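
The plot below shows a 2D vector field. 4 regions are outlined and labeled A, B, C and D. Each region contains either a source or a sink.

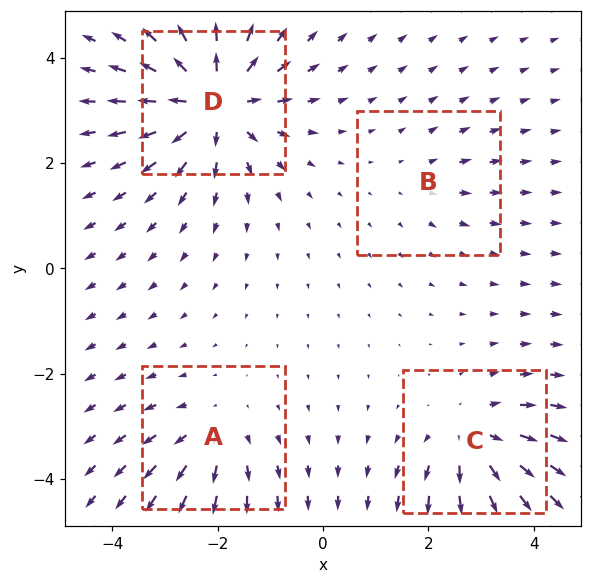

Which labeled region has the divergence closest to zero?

Divergence at each region's feature centre — A: about +4, B: about +2, C: about +5, D: about +8. Region B is closest to zero.

B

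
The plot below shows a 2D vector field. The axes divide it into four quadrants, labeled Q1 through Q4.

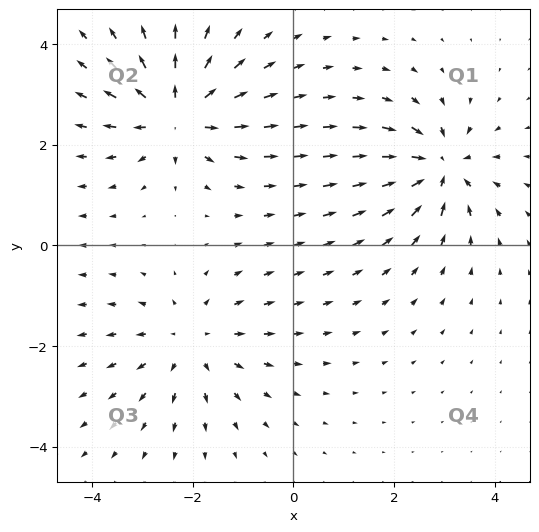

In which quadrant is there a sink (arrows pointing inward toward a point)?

Q1

The sink sits at approximately (2.9, 1.5), which lies in quadrant Q1. The divergence there is about -5, negative as expected for a sink.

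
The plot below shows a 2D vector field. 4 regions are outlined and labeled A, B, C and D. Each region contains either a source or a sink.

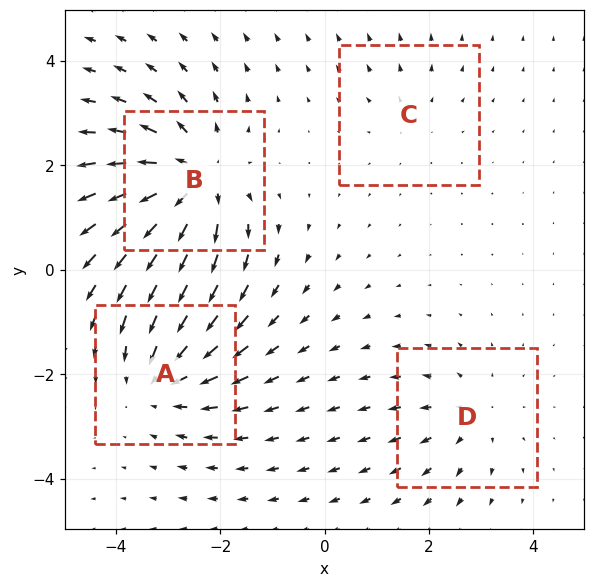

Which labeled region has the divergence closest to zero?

Divergence at each region's feature centre — A: about -5, B: about +7, C: about +2, D: about +3. Region C is closest to zero.

C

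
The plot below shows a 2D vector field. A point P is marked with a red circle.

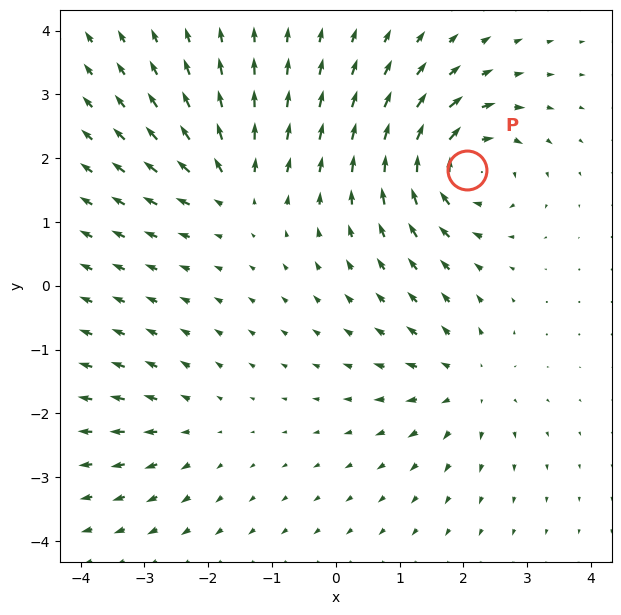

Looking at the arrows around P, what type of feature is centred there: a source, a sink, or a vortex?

vortex

At P (2.1, 1.8) the arrows circulate clockwise. Divergence ≈0, curl about -7 — near-zero divergence with nonzero curl is a vortex.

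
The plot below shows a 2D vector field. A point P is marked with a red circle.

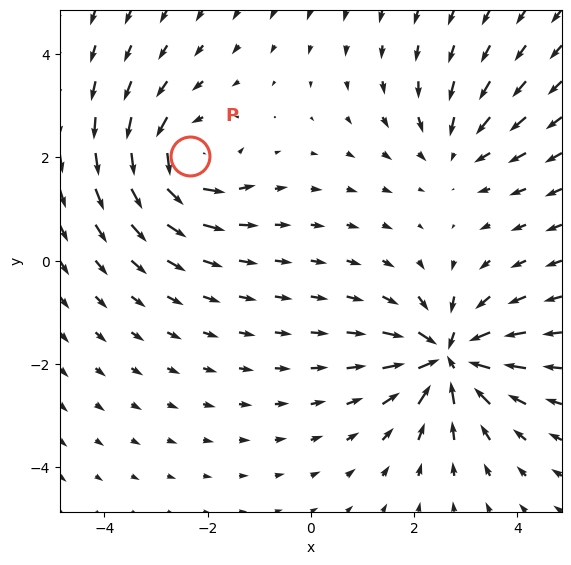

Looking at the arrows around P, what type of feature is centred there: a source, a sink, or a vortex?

At P (-2.3, 2.0) the arrows circulate counterclockwise. Divergence ≈0, curl about +5 — near-zero divergence with nonzero curl is a vortex.

vortex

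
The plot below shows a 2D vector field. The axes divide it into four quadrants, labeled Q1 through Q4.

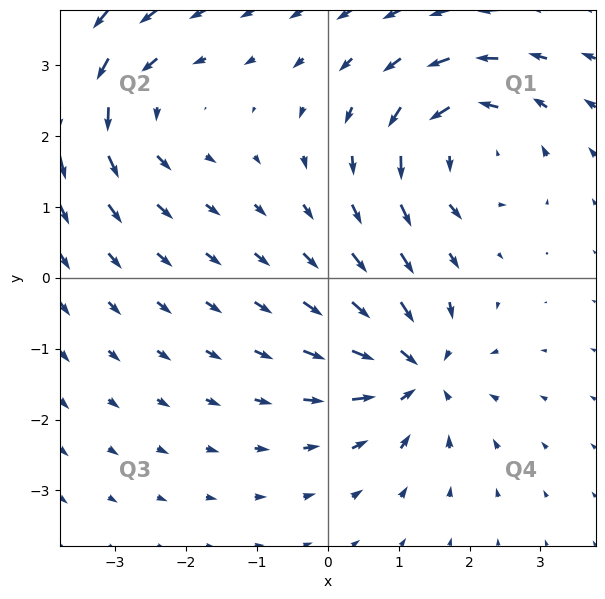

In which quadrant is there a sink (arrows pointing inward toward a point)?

Q4

The sink sits at approximately (1.3, -1.3), which lies in quadrant Q4. The divergence there is about -6, negative as expected for a sink.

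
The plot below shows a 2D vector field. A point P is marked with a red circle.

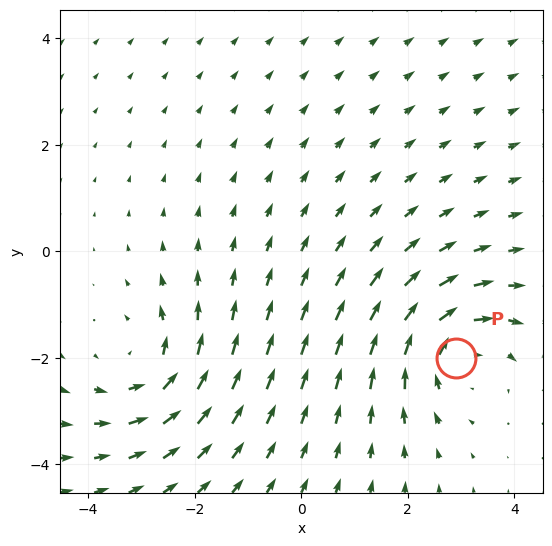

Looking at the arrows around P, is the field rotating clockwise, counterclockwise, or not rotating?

Near P at (2.9, -2.0) the arrows circulate clockwise. The curl (z-component) there is about -5; negative curl means clockwise rotation.

clockwise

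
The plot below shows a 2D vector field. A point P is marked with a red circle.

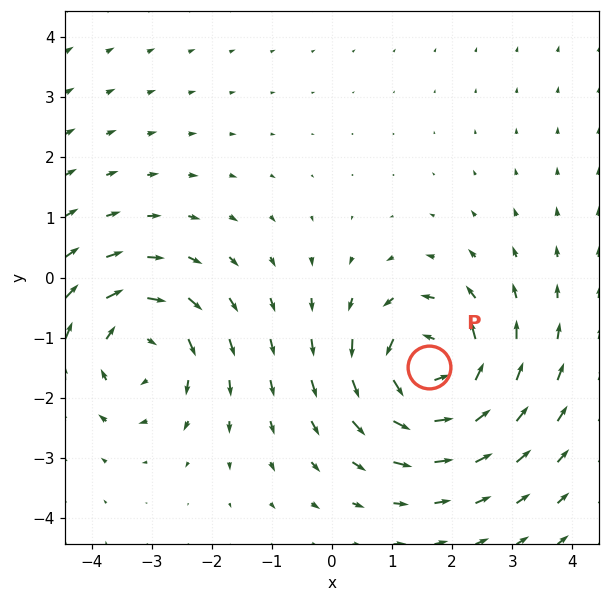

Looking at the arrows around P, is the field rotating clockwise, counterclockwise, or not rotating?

counterclockwise

Near P at (1.6, -1.5) the arrows circulate counterclockwise. The curl (z-component) there is about +7; positive curl means counterclockwise rotation.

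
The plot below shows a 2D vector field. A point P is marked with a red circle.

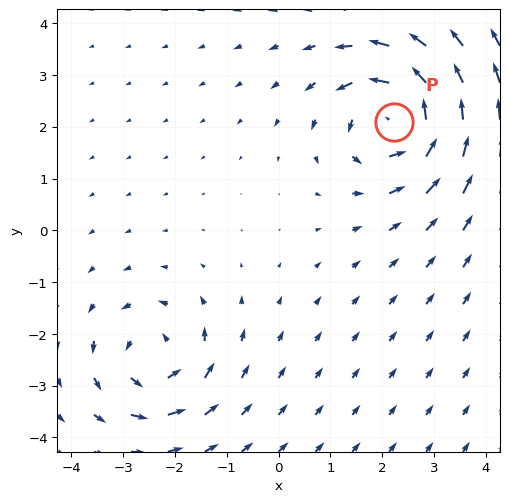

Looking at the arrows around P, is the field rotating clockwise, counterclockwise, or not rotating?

counterclockwise

Near P at (2.2, 2.1) the arrows circulate counterclockwise. The curl (z-component) there is about +5; positive curl means counterclockwise rotation.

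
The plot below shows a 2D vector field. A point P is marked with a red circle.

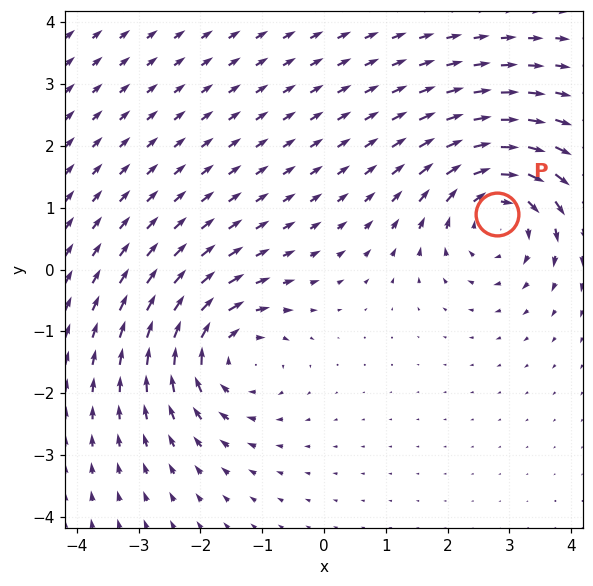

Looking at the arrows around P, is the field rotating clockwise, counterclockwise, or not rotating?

Near P at (2.8, 0.9) the arrows circulate clockwise. The curl (z-component) there is about -4; negative curl means clockwise rotation.

clockwise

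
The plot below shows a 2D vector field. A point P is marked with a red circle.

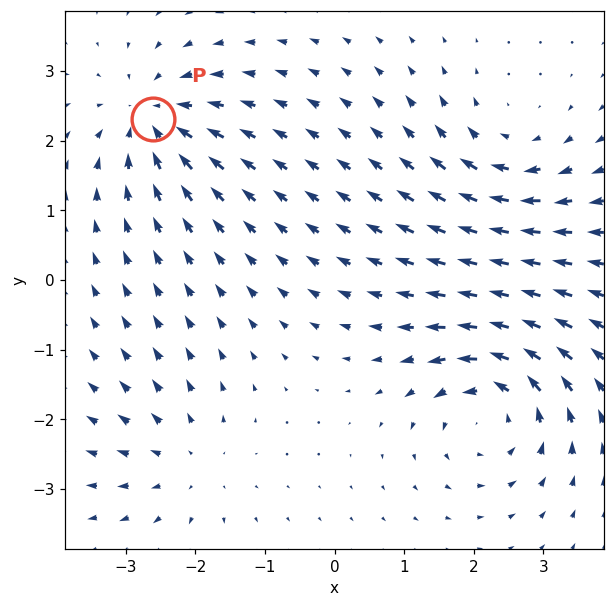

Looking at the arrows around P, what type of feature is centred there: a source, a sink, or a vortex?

sink

At P (-2.6, 2.3) the arrows converge inward. Divergence about -5, curl ≈0 — negative divergence with near-zero curl is a sink.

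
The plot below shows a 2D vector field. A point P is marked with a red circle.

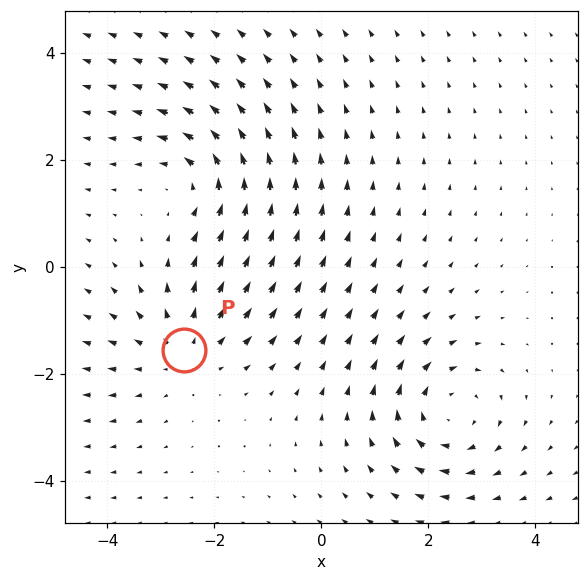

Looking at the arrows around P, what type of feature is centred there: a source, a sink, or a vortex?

At P (-2.6, -1.5) the arrows spread outward. Divergence about +3, curl ≈0 — positive divergence with near-zero curl is a source.

source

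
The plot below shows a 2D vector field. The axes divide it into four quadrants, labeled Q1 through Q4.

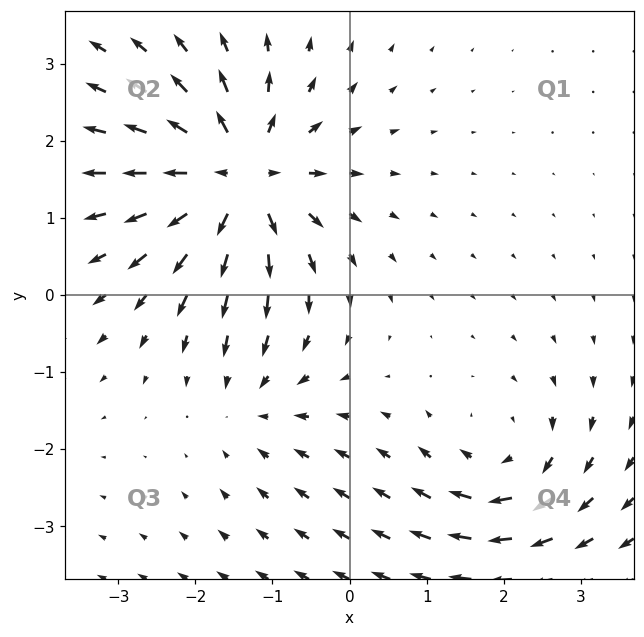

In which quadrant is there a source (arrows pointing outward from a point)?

The source sits at approximately (-1.4, 1.5), which lies in quadrant Q2. The divergence there is about +6, positive as expected for a source.

Q2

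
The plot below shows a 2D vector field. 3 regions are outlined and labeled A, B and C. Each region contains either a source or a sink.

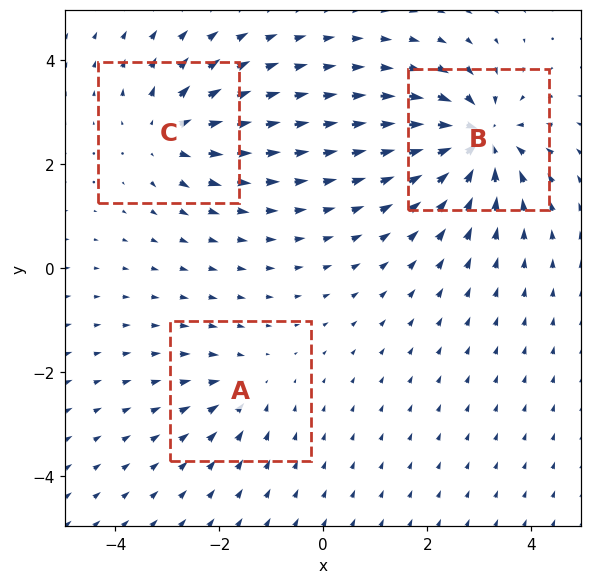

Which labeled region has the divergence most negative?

B

Divergence at each region's feature centre — A: about -2, B: about -6, C: about +4. Region B is most negative.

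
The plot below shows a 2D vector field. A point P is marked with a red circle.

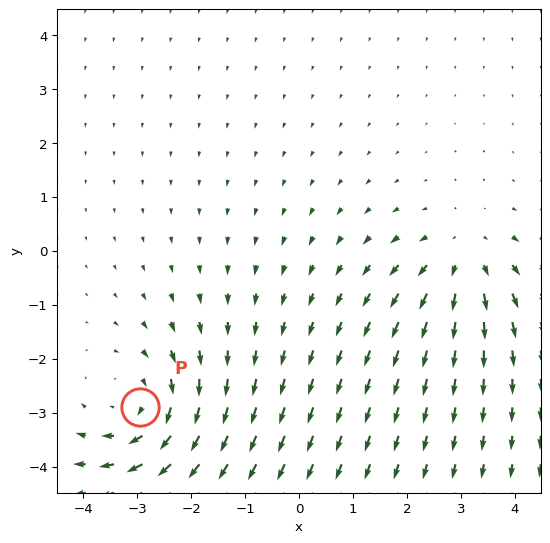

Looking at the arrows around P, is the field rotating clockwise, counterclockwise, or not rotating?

clockwise

Near P at (-2.9, -2.9) the arrows circulate clockwise. The curl (z-component) there is about -4; negative curl means clockwise rotation.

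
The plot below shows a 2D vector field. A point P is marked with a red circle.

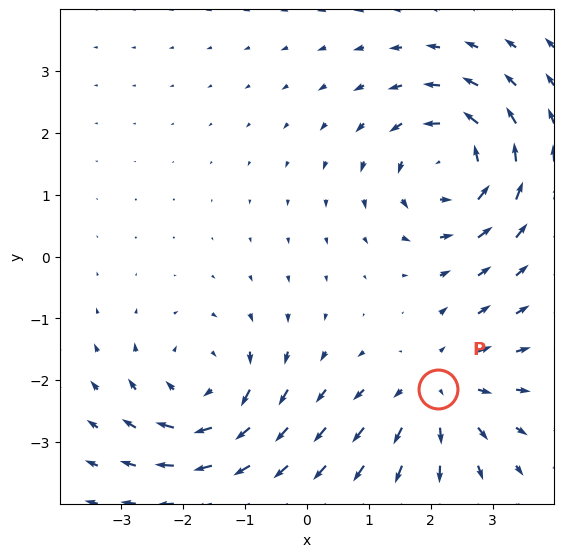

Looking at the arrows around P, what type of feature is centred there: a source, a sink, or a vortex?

source

At P (2.1, -2.1) the arrows spread outward. Divergence about +3, curl ≈0 — positive divergence with near-zero curl is a source.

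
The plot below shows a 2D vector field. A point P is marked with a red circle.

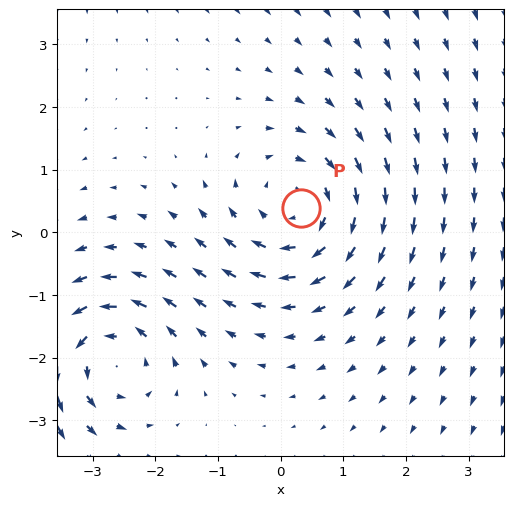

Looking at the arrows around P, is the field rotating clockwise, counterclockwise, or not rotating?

clockwise

Near P at (0.3, 0.4) the arrows circulate clockwise. The curl (z-component) there is about -3; negative curl means clockwise rotation.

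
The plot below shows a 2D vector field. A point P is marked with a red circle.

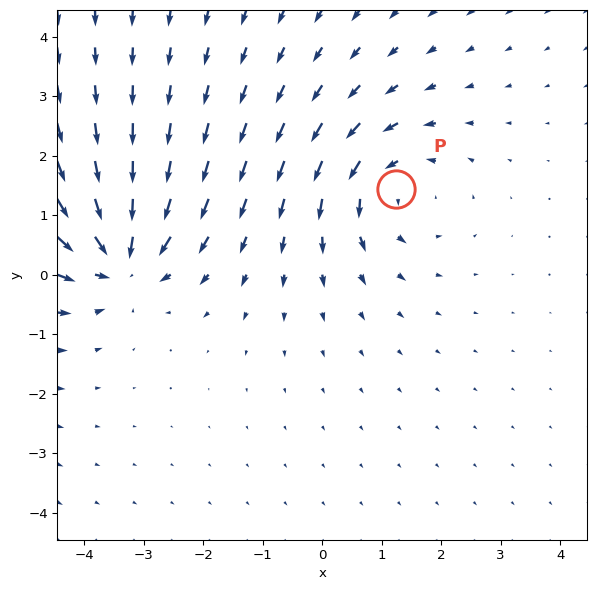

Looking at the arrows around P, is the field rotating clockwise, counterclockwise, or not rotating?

Near P at (1.2, 1.4) the arrows circulate counterclockwise. The curl (z-component) there is about +4; positive curl means counterclockwise rotation.

counterclockwise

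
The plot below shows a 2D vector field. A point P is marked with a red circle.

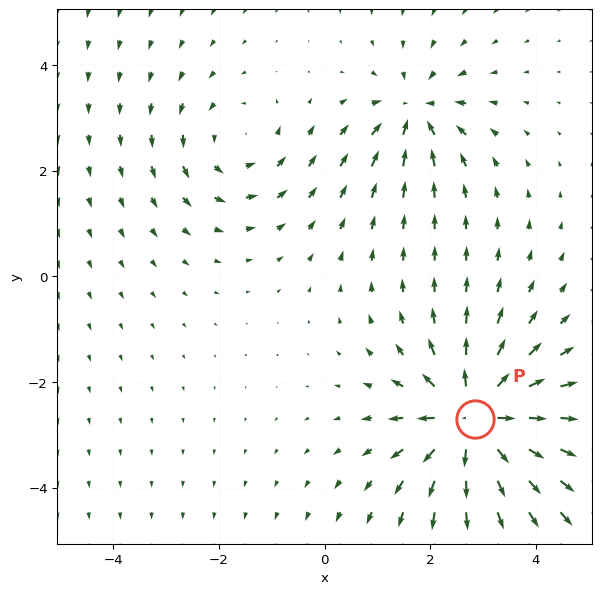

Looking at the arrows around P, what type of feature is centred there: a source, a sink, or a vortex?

At P (2.8, -2.7) the arrows spread outward. Divergence about +6, curl ≈0 — positive divergence with near-zero curl is a source.

source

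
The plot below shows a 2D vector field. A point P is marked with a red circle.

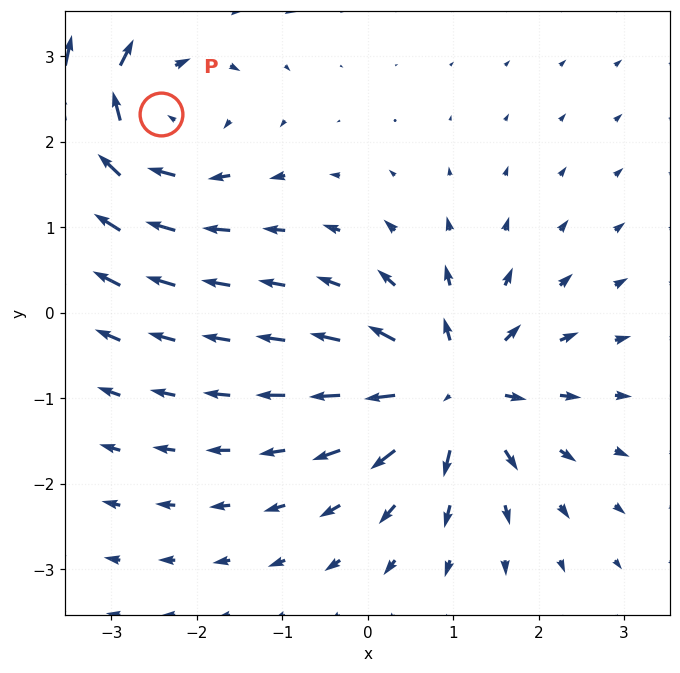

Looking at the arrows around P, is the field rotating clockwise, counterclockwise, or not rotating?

clockwise

Near P at (-2.4, 2.3) the arrows circulate clockwise. The curl (z-component) there is about -4; negative curl means clockwise rotation.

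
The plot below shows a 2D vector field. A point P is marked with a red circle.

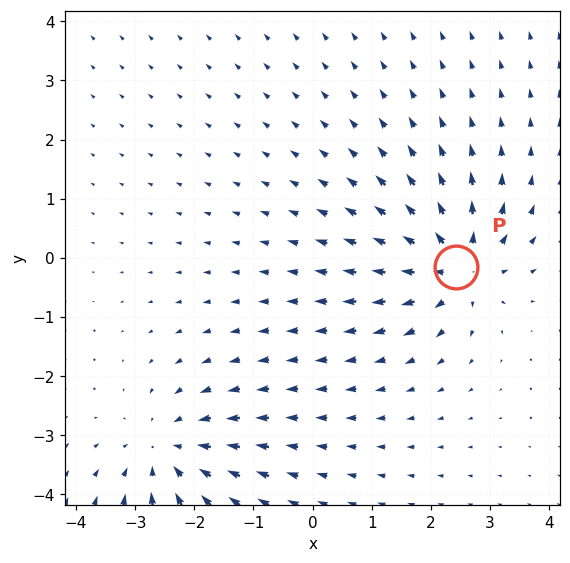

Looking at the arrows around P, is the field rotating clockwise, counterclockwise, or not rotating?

not rotating

Near P at (2.4, -0.1) the arrows show no circulation. The curl there is ≈0.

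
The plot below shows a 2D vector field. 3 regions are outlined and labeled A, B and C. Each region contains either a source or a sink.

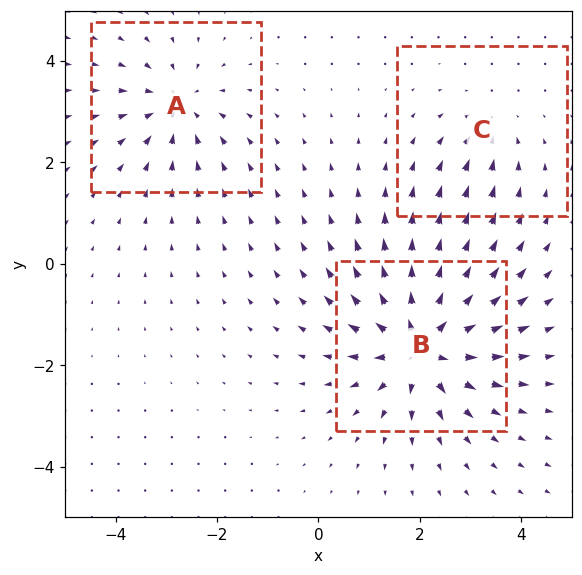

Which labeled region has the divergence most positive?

Divergence at each region's feature centre — A: about -3, B: about +5, C: about -2. Region B is most positive.

B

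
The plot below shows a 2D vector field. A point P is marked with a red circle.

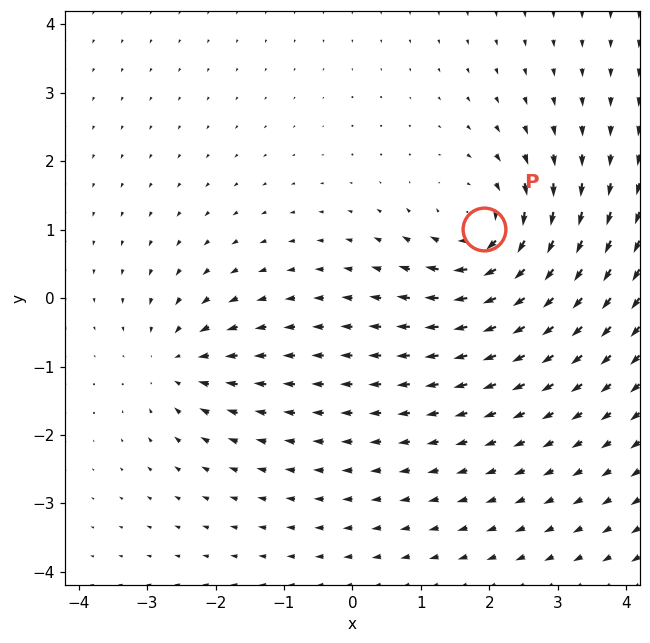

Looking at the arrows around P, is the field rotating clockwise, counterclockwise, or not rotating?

Near P at (1.9, 1.0) the arrows circulate clockwise. The curl (z-component) there is about -5; negative curl means clockwise rotation.

clockwise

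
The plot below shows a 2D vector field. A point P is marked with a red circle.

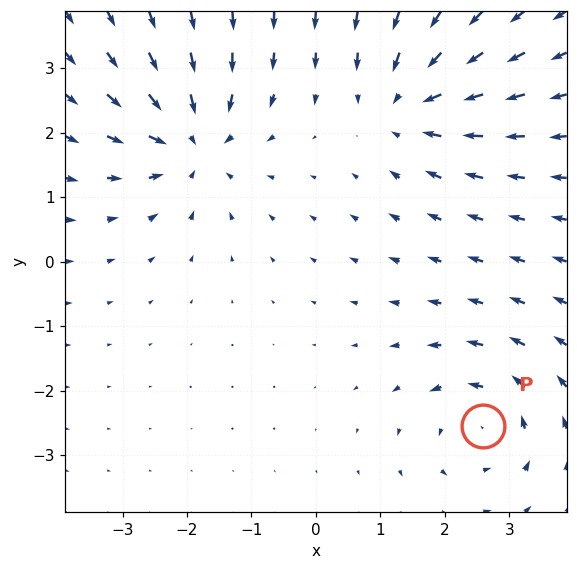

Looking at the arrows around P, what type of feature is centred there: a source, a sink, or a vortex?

vortex

At P (2.6, -2.6) the arrows circulate counterclockwise. Divergence ≈0, curl about +4 — near-zero divergence with nonzero curl is a vortex.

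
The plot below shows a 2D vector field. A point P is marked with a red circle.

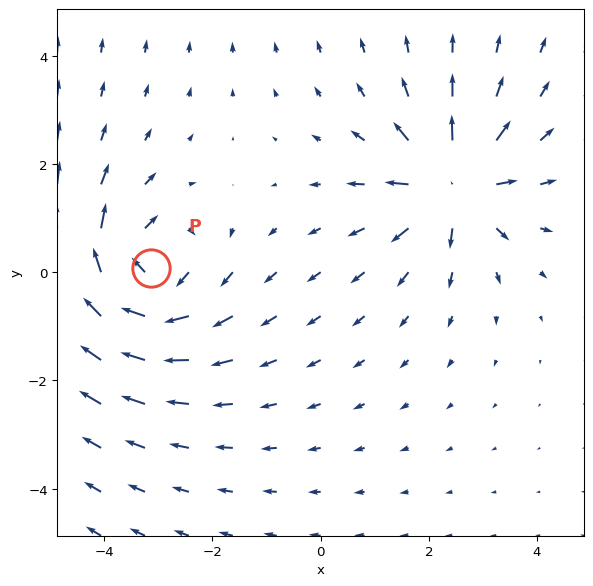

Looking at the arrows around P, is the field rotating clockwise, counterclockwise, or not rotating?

Near P at (-3.1, 0.1) the arrows circulate clockwise. The curl (z-component) there is about -5; negative curl means clockwise rotation.

clockwise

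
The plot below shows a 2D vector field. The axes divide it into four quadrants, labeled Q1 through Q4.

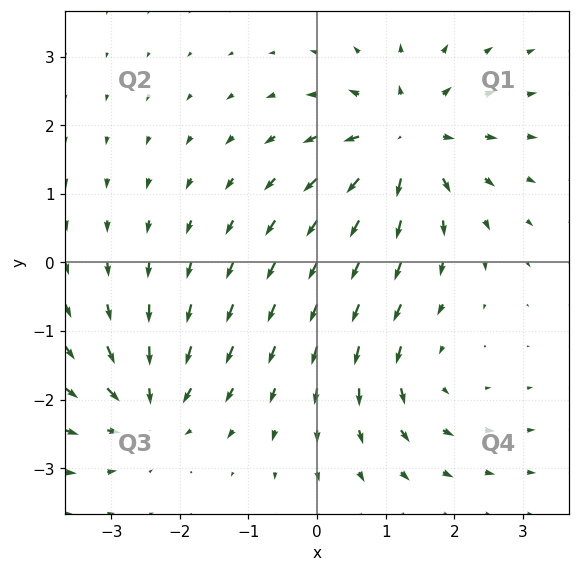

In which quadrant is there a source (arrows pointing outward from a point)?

Q1

The source sits at approximately (1.3, 1.8), which lies in quadrant Q1. The divergence there is about +6, positive as expected for a source.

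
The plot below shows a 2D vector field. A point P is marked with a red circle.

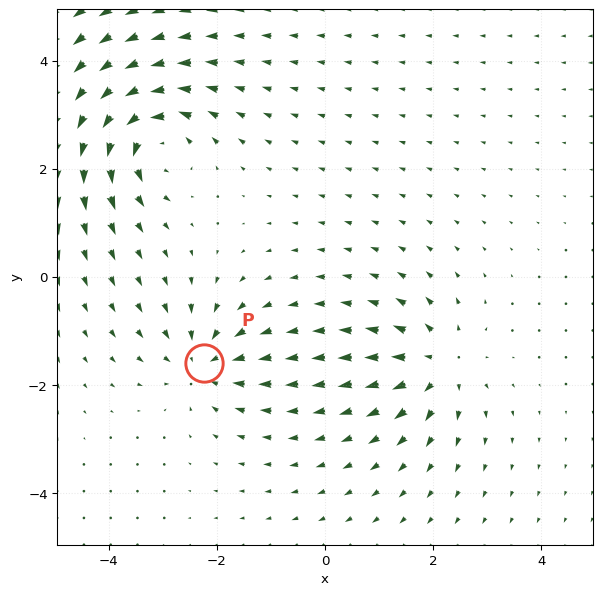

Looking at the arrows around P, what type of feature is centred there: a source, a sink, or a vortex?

At P (-2.2, -1.6) the arrows converge inward. Divergence about -3, curl ≈0 — negative divergence with near-zero curl is a sink.

sink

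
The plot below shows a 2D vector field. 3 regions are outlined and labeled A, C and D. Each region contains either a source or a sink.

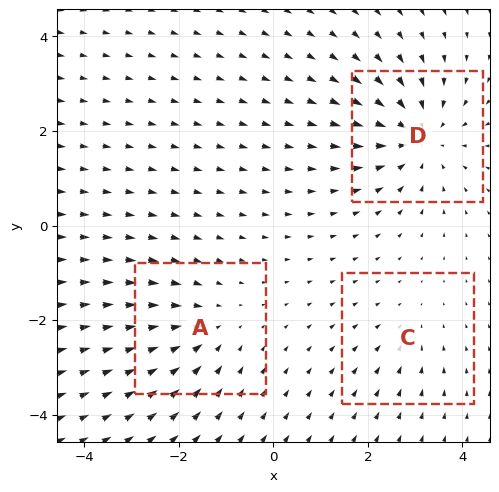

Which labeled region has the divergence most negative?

Divergence at each region's feature centre — A: about -3, C: about -2, D: about -4. Region D is most negative.

D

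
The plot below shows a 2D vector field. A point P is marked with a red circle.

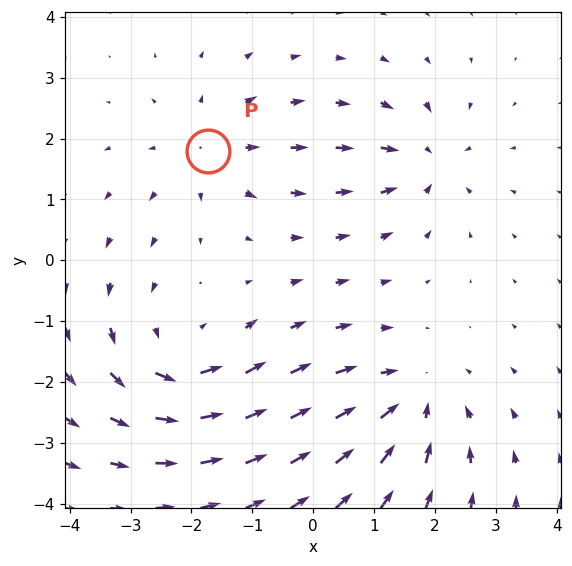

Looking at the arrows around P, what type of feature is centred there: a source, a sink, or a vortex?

source

At P (-1.7, 1.8) the arrows spread outward. Divergence about +3, curl ≈0 — positive divergence with near-zero curl is a source.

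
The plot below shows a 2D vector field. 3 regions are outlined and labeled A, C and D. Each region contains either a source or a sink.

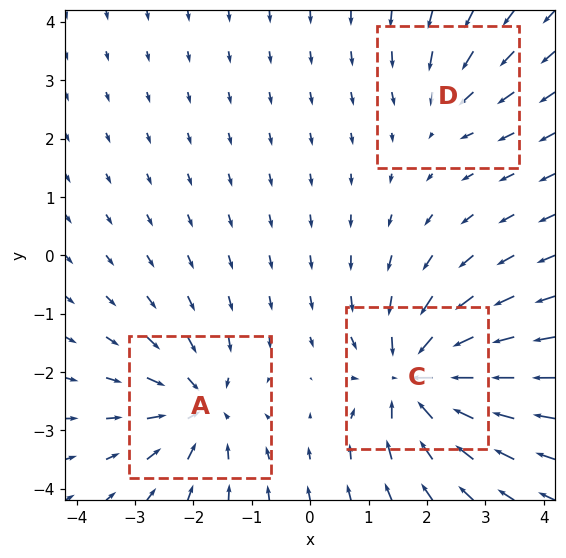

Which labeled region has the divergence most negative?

Divergence at each region's feature centre — A: about -4, C: about -6, D: about -2. Region C is most negative.

C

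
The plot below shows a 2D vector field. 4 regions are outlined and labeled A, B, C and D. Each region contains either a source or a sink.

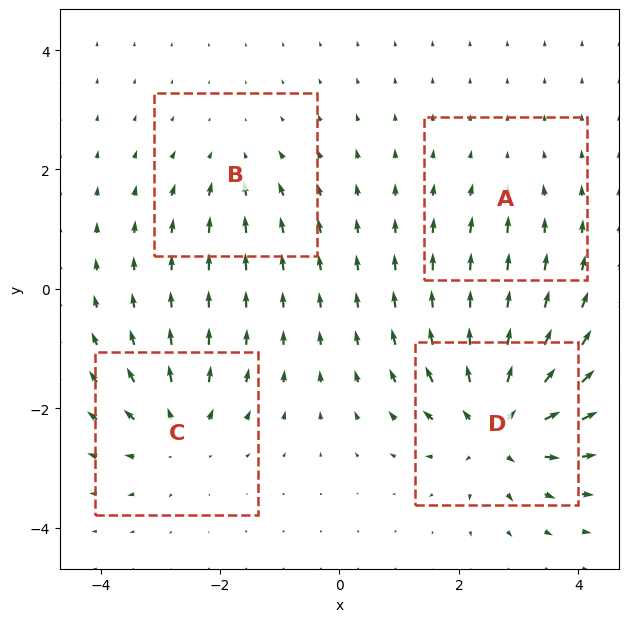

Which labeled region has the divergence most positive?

D

Divergence at each region's feature centre — A: about -2, B: about -3, C: about +5, D: about +8. Region D is most positive.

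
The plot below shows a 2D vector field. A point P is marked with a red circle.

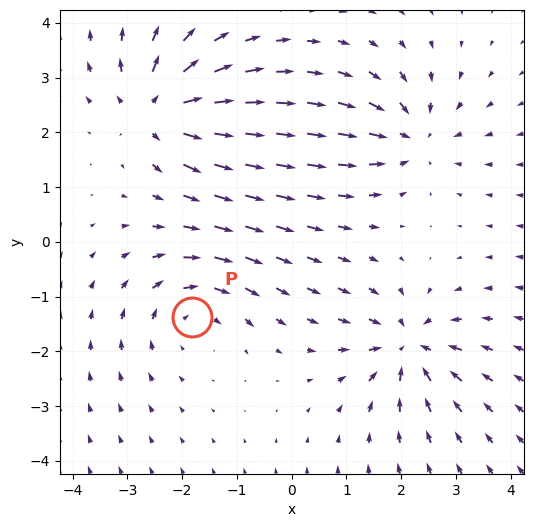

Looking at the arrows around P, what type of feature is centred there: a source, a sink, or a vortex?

At P (-1.8, -1.4) the arrows circulate clockwise. Divergence ≈0, curl about -4 — near-zero divergence with nonzero curl is a vortex.

vortex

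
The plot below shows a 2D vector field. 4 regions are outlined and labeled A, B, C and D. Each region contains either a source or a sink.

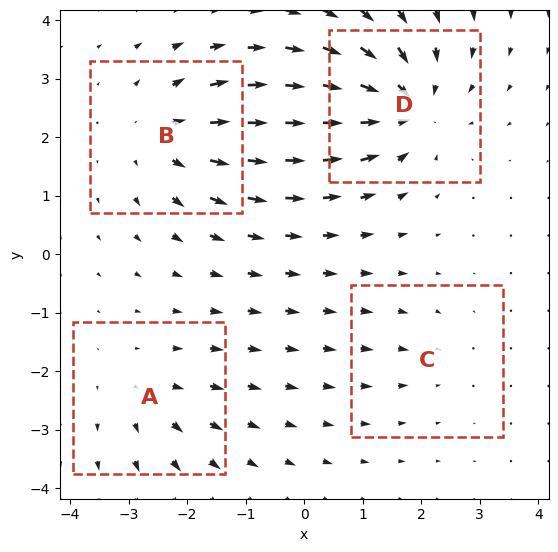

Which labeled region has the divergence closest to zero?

Divergence at each region's feature centre — A: about +3, B: about +5, C: about -2, D: about -7. Region C is closest to zero.

C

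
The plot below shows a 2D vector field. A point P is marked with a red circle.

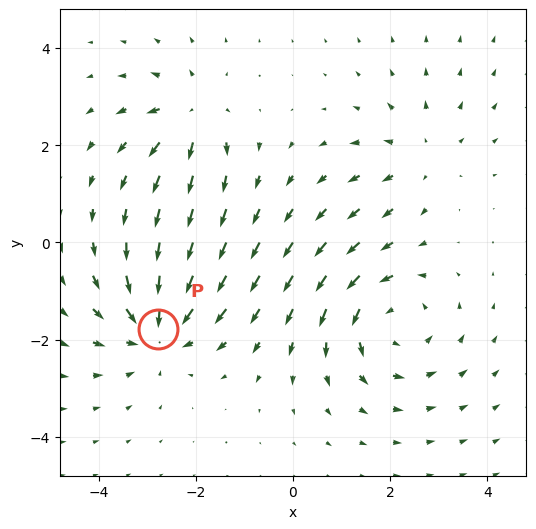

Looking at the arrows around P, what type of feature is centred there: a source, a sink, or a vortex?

sink

At P (-2.8, -1.8) the arrows converge inward. Divergence about -4, curl ≈0 — negative divergence with near-zero curl is a sink.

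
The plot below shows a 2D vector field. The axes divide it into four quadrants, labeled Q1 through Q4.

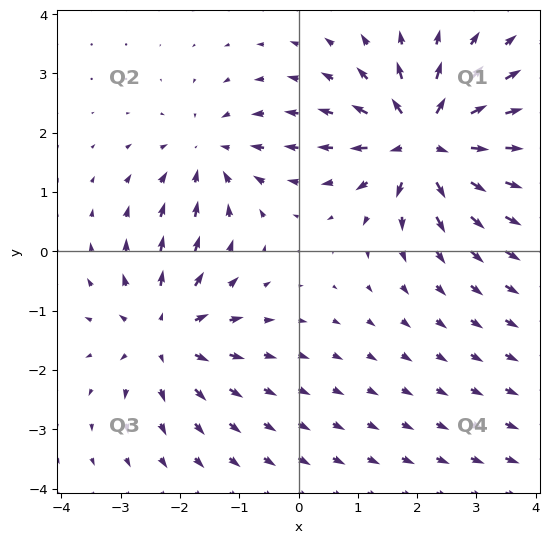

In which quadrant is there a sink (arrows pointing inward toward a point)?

The sink sits at approximately (-1.5, 1.6), which lies in quadrant Q2. The divergence there is about -3, negative as expected for a sink.

Q2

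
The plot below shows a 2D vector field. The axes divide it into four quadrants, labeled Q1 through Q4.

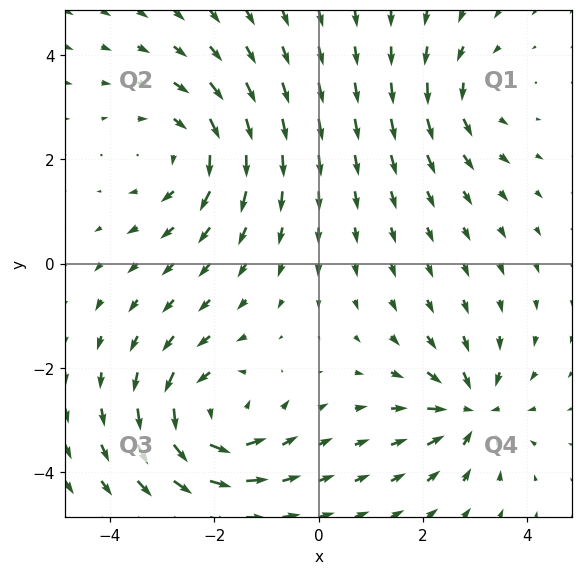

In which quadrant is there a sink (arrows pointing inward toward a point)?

Q4

The sink sits at approximately (2.9, -2.8), which lies in quadrant Q4. The divergence there is about -5, negative as expected for a sink.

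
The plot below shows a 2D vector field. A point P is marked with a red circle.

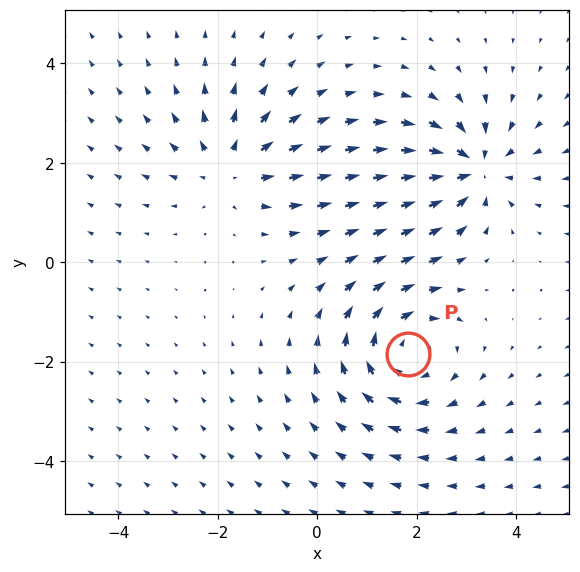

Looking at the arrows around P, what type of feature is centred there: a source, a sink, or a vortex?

vortex

At P (1.8, -1.8) the arrows circulate clockwise. Divergence ≈0, curl about -3 — near-zero divergence with nonzero curl is a vortex.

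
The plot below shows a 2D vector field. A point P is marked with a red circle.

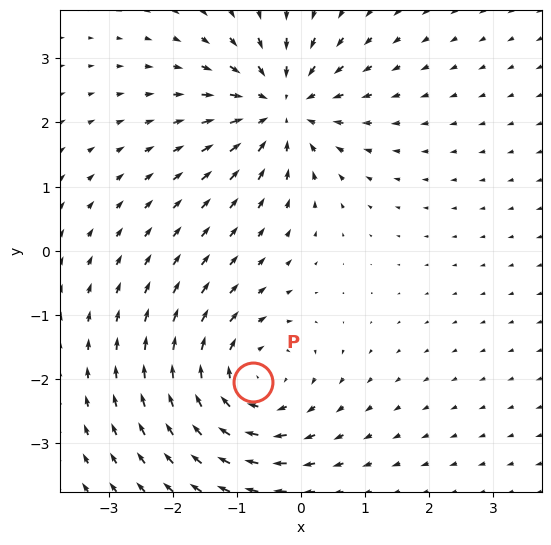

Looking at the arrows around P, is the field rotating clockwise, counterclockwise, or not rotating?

Near P at (-0.8, -2.0) the arrows circulate clockwise. The curl (z-component) there is about -4; negative curl means clockwise rotation.

clockwise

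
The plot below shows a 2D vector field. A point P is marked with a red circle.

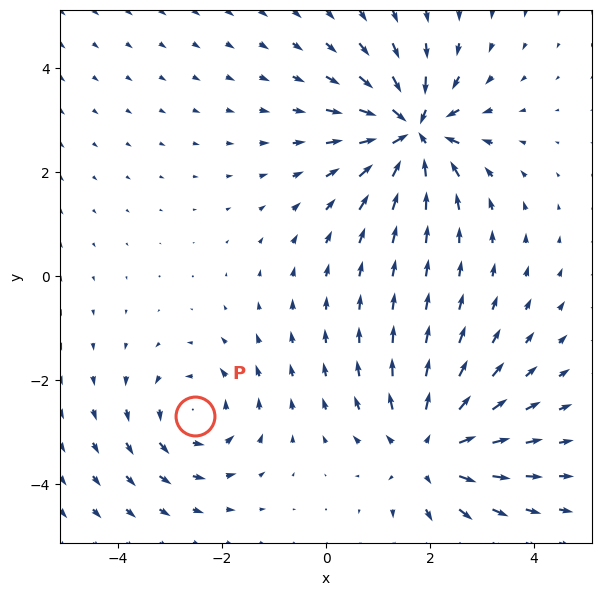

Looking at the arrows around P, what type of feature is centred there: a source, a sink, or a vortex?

At P (-2.5, -2.7) the arrows circulate counterclockwise. Divergence ≈0, curl about +3 — near-zero divergence with nonzero curl is a vortex.

vortex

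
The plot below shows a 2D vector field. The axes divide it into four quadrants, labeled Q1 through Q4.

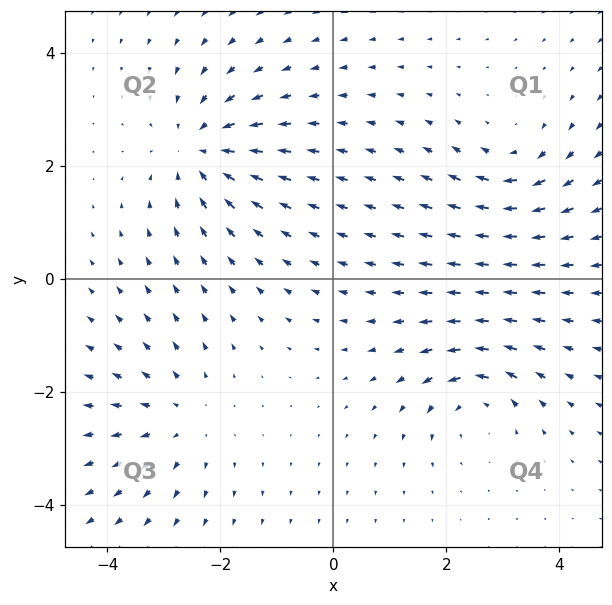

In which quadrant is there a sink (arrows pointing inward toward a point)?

Q2

The sink sits at approximately (-2.3, 2.3), which lies in quadrant Q2. The divergence there is about -5, negative as expected for a sink.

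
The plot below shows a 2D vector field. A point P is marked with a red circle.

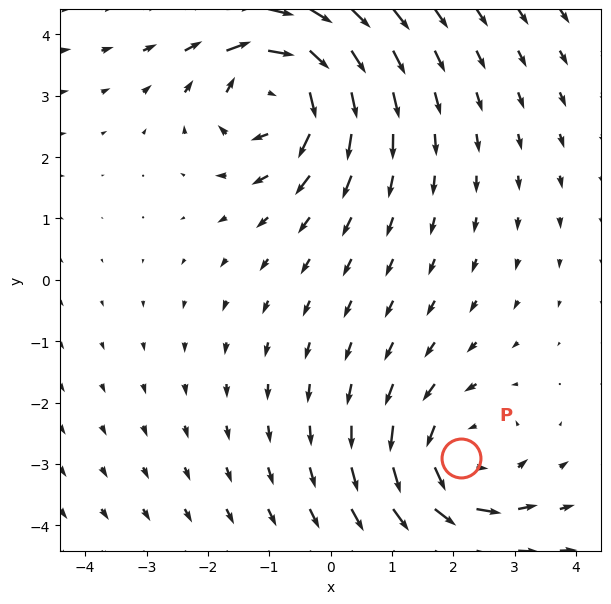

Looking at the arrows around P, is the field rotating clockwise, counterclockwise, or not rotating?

Near P at (2.1, -2.9) the arrows circulate counterclockwise. The curl (z-component) there is about +3; positive curl means counterclockwise rotation.

counterclockwise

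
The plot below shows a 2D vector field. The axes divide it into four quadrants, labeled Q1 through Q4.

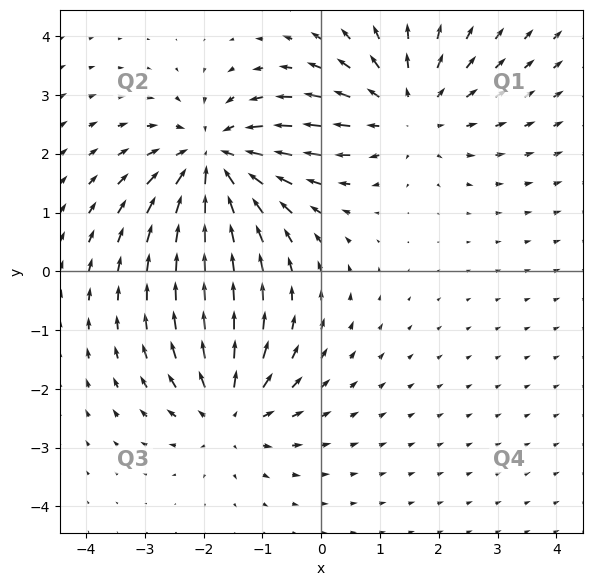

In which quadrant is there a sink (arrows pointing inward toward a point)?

The sink sits at approximately (-1.8, 1.9), which lies in quadrant Q2. The divergence there is about -5, negative as expected for a sink.

Q2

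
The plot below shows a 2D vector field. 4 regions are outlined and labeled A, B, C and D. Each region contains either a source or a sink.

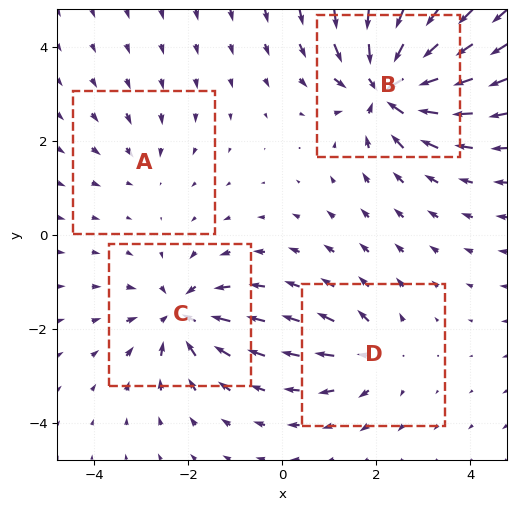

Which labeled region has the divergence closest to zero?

Divergence at each region's feature centre — A: about -2, B: about -9, C: about -6, D: about +4. Region A is closest to zero.

A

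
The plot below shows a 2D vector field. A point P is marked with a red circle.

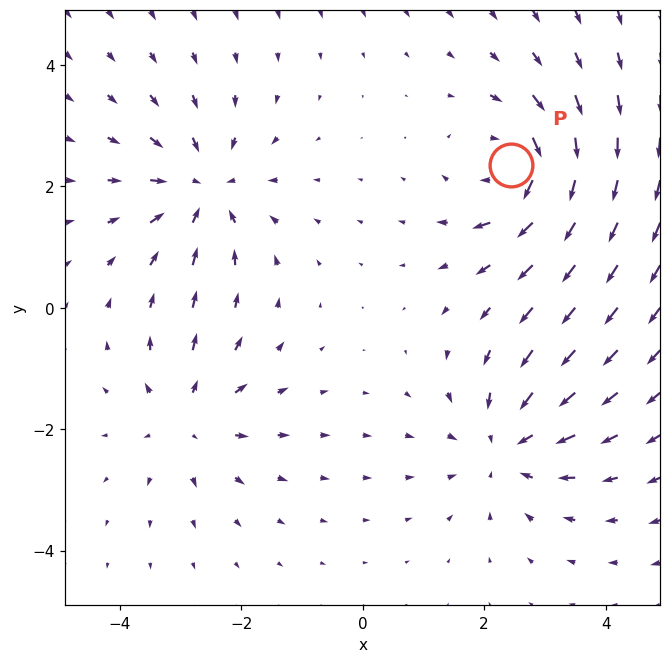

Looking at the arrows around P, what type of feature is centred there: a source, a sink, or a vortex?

At P (2.4, 2.3) the arrows circulate clockwise. Divergence ≈0, curl about -5 — near-zero divergence with nonzero curl is a vortex.

vortex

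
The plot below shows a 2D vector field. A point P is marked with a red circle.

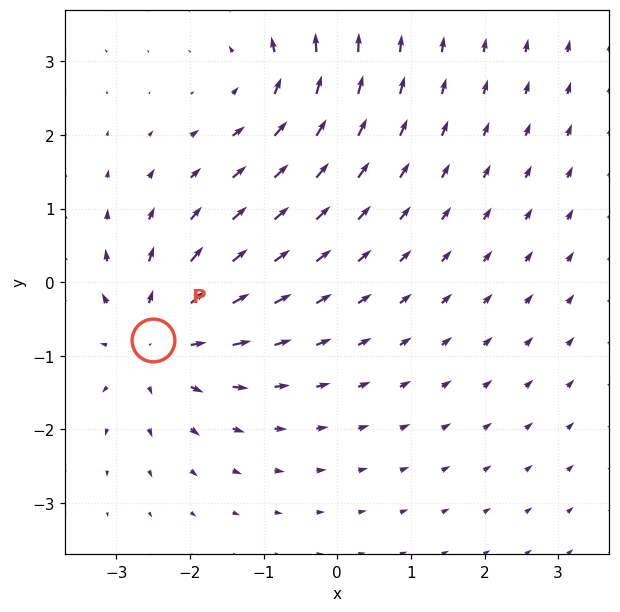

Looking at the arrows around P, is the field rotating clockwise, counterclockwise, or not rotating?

not rotating

Near P at (-2.5, -0.8) the arrows show no circulation. The curl there is ≈0.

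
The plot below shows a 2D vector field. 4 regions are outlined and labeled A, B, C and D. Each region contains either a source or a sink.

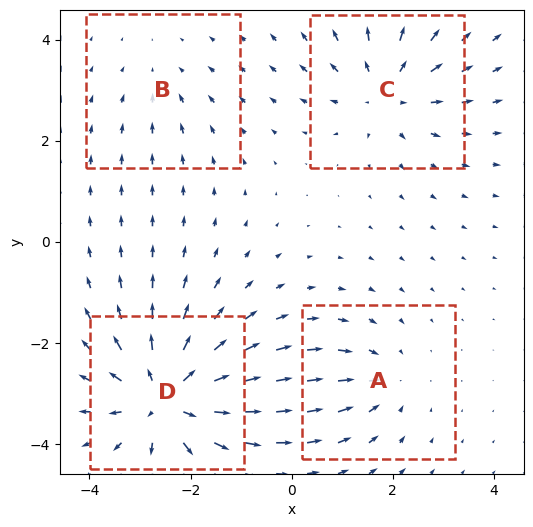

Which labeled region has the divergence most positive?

D

Divergence at each region's feature centre — A: about -3, B: about -2, C: about +5, D: about +7. Region D is most positive.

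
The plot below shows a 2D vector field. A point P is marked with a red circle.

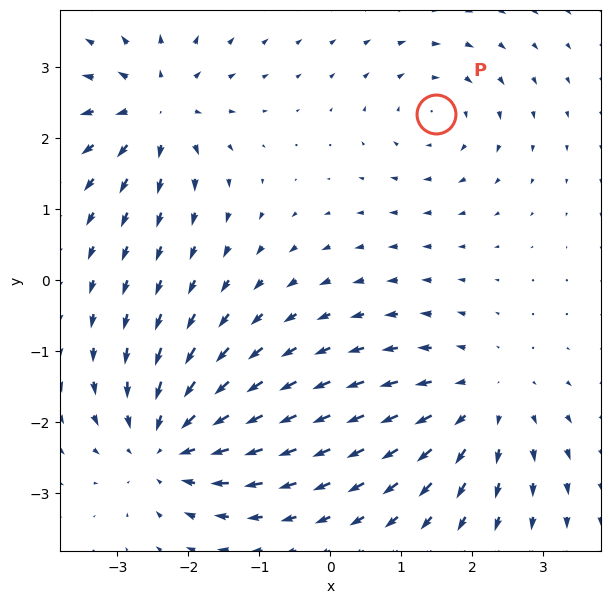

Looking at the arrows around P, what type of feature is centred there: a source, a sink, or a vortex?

At P (1.5, 2.3) the arrows circulate clockwise. Divergence ≈0, curl about -3 — near-zero divergence with nonzero curl is a vortex.

vortex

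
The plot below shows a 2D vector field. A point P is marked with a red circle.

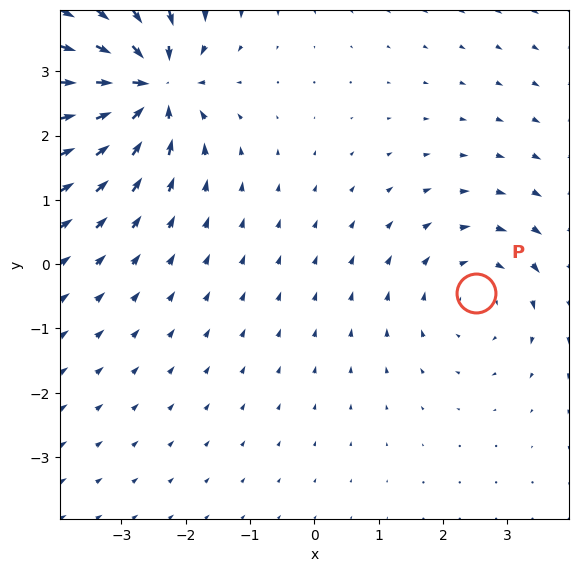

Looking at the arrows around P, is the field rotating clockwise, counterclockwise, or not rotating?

Near P at (2.5, -0.5) the arrows circulate clockwise. The curl (z-component) there is about -2; negative curl means clockwise rotation.

clockwise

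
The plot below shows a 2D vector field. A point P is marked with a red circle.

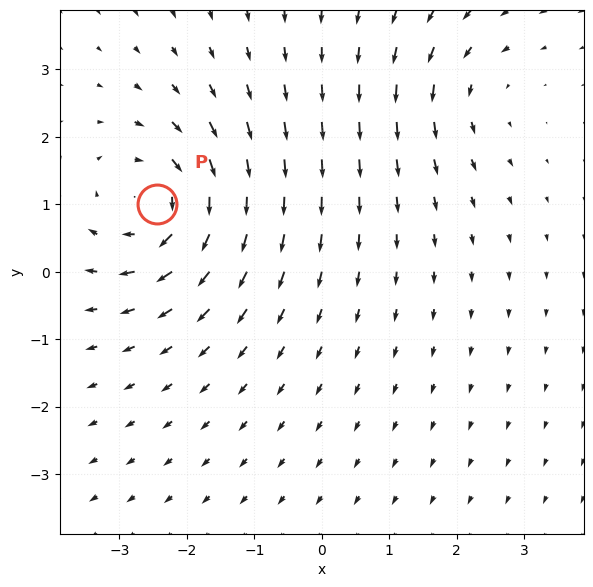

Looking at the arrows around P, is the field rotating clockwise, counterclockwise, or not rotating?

Near P at (-2.4, 1.0) the arrows circulate clockwise. The curl (z-component) there is about -5; negative curl means clockwise rotation.

clockwise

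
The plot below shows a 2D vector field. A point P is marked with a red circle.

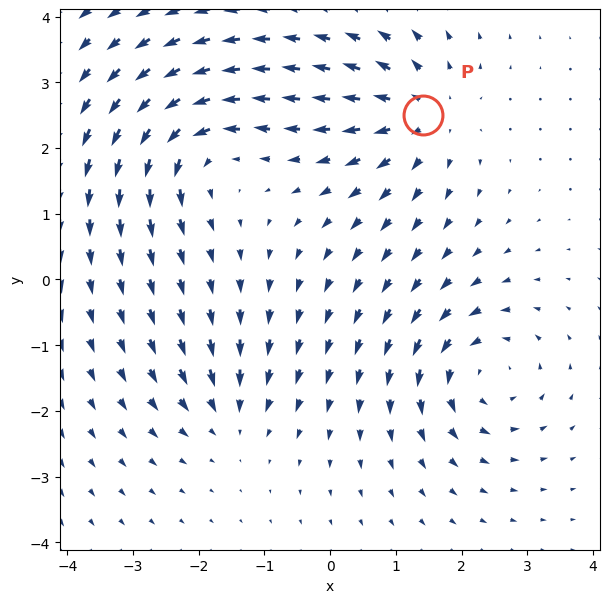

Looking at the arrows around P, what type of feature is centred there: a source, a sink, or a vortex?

source

At P (1.4, 2.5) the arrows spread outward. Divergence about +5, curl ≈0 — positive divergence with near-zero curl is a source.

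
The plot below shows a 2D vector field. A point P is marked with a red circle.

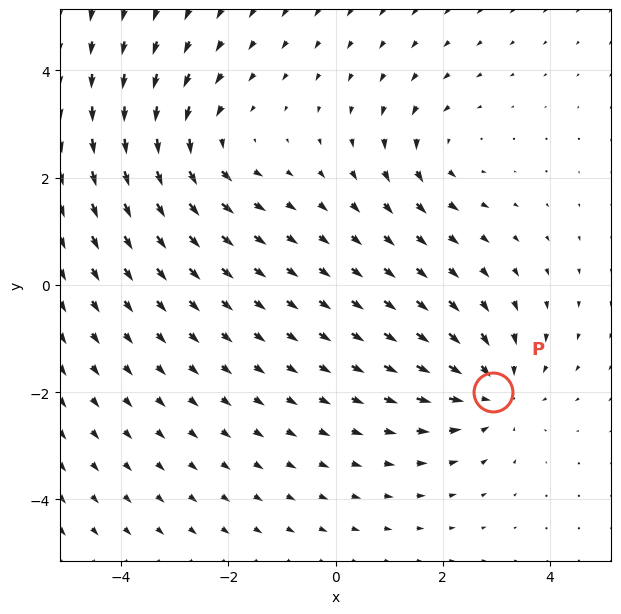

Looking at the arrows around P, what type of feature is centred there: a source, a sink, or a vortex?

sink

At P (2.9, -2.0) the arrows converge inward. Divergence about -4, curl ≈0 — negative divergence with near-zero curl is a sink.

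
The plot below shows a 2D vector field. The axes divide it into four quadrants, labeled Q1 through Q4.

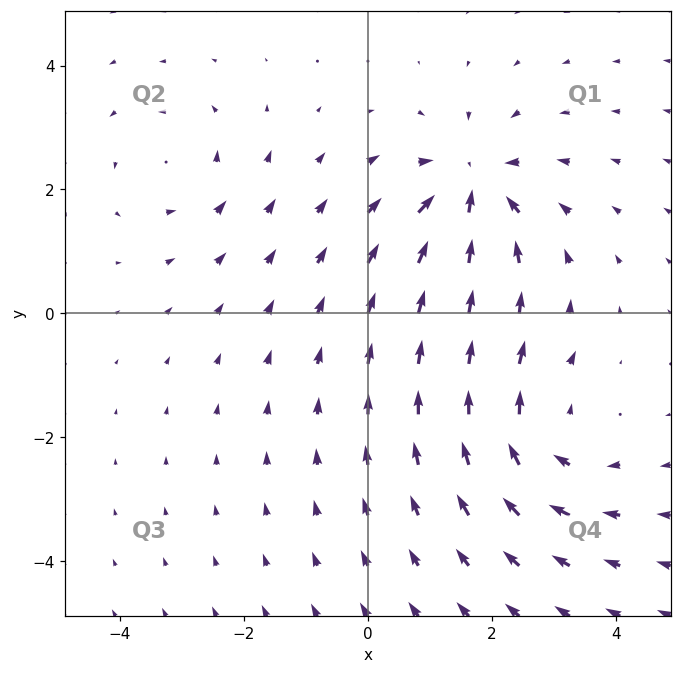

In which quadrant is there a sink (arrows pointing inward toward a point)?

The sink sits at approximately (1.7, 2.0), which lies in quadrant Q1. The divergence there is about -6, negative as expected for a sink.

Q1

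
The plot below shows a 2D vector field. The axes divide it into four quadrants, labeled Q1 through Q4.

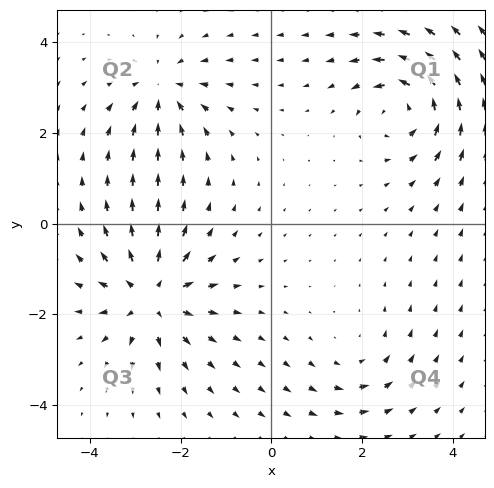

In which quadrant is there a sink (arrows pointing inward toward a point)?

The sink sits at approximately (-2.4, 2.9), which lies in quadrant Q2. The divergence there is about -4, negative as expected for a sink.

Q2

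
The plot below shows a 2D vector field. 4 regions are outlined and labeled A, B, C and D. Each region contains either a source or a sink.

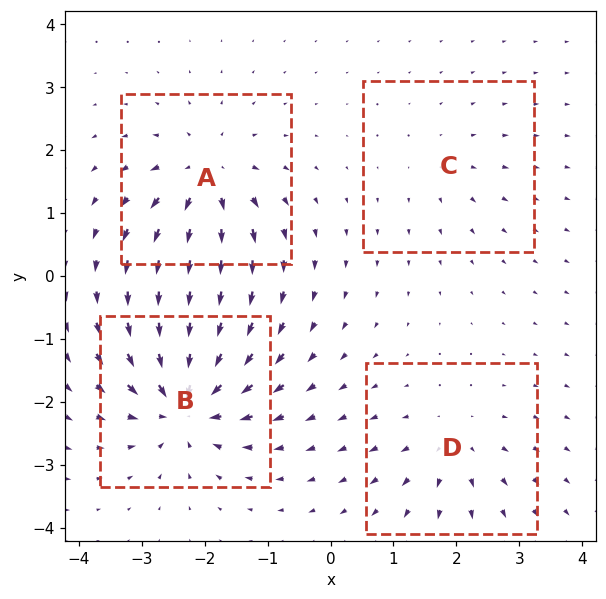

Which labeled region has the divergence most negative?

B

Divergence at each region's feature centre — A: about +7, B: about -9, C: about +3, D: about +4. Region B is most negative.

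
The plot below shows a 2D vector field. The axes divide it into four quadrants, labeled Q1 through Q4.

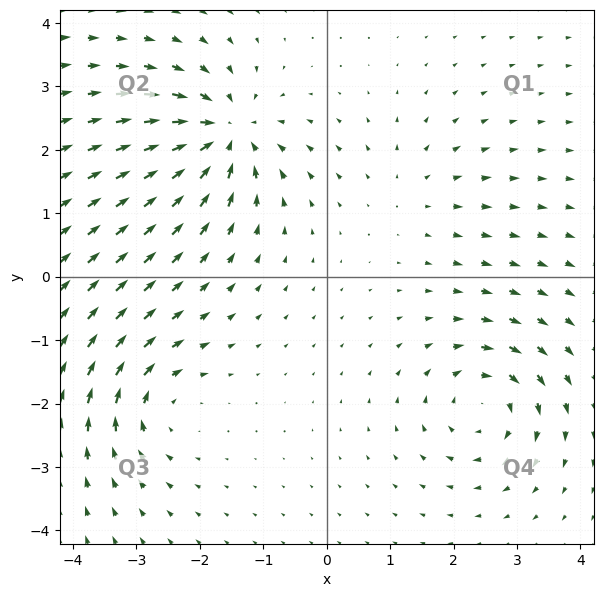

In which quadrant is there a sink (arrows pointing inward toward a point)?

The sink sits at approximately (-1.6, 2.2), which lies in quadrant Q2. The divergence there is about -6, negative as expected for a sink.

Q2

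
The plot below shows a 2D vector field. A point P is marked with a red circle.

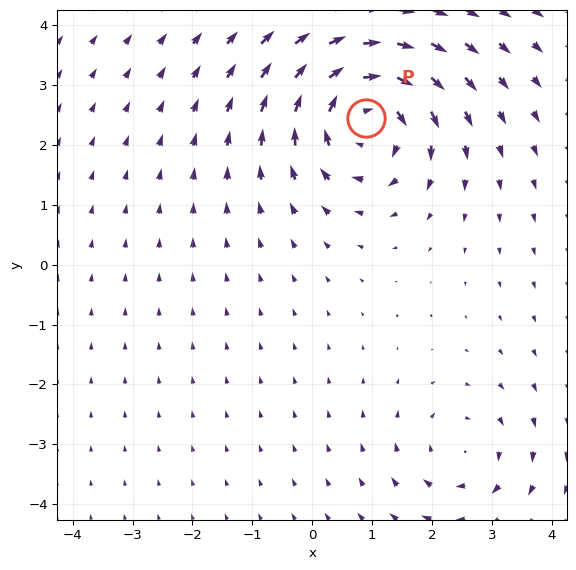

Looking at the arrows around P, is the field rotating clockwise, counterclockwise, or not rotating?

Near P at (0.9, 2.4) the arrows circulate clockwise. The curl (z-component) there is about -5; negative curl means clockwise rotation.

clockwise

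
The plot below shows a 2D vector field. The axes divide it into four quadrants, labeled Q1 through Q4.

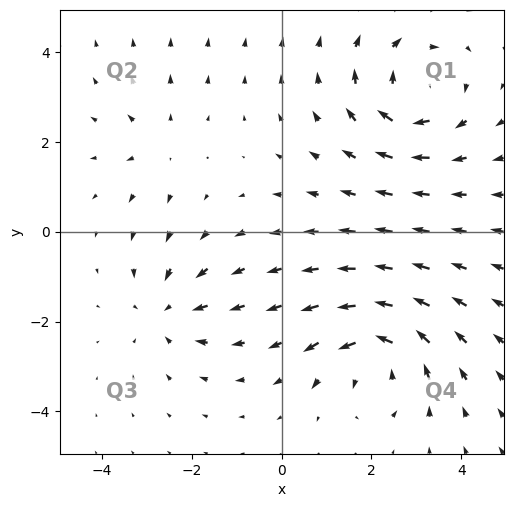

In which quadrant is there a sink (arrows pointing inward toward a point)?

Q3

The sink sits at approximately (-2.5, -1.8), which lies in quadrant Q3. The divergence there is about -4, negative as expected for a sink.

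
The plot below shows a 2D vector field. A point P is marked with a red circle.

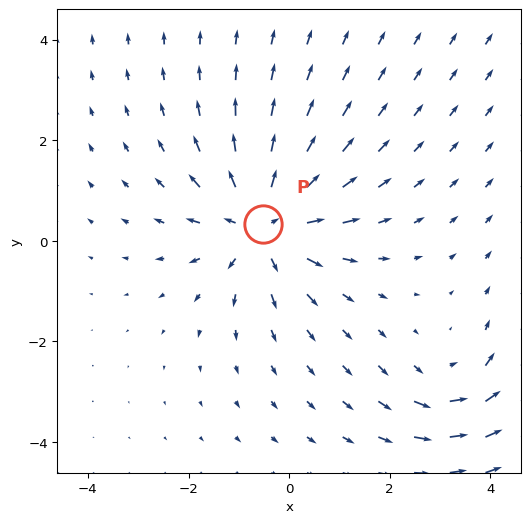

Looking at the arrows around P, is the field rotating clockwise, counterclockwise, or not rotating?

not rotating

Near P at (-0.5, 0.3) the arrows show no circulation. The curl there is ≈0.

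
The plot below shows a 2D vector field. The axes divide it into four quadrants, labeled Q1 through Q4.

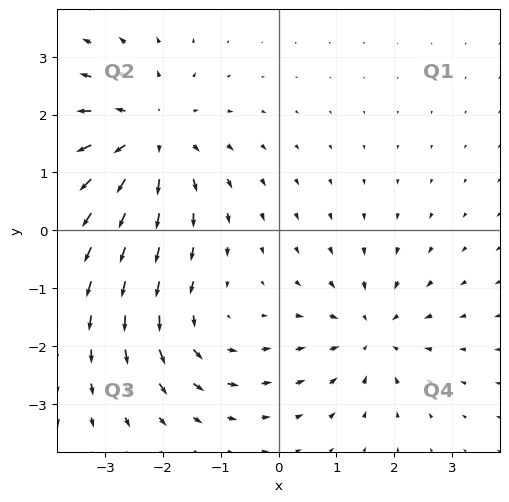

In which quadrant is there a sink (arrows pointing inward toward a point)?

Q4

The sink sits at approximately (1.6, -1.8), which lies in quadrant Q4. The divergence there is about -3, negative as expected for a sink.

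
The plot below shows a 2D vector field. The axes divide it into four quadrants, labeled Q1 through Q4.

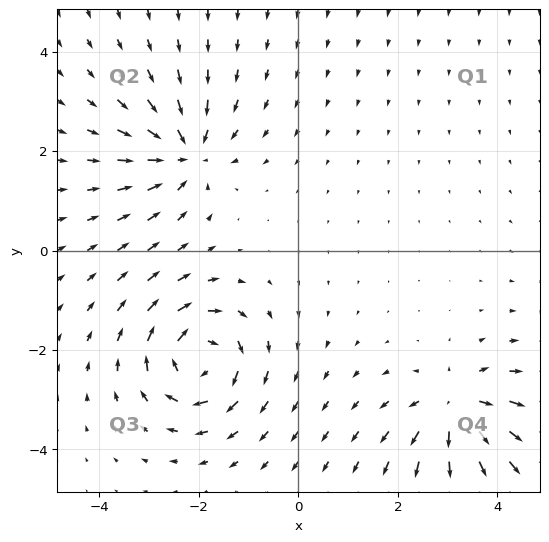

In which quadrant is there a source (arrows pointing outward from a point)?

Q4

The source sits at approximately (3.2, -3.2), which lies in quadrant Q4. The divergence there is about +5, positive as expected for a source.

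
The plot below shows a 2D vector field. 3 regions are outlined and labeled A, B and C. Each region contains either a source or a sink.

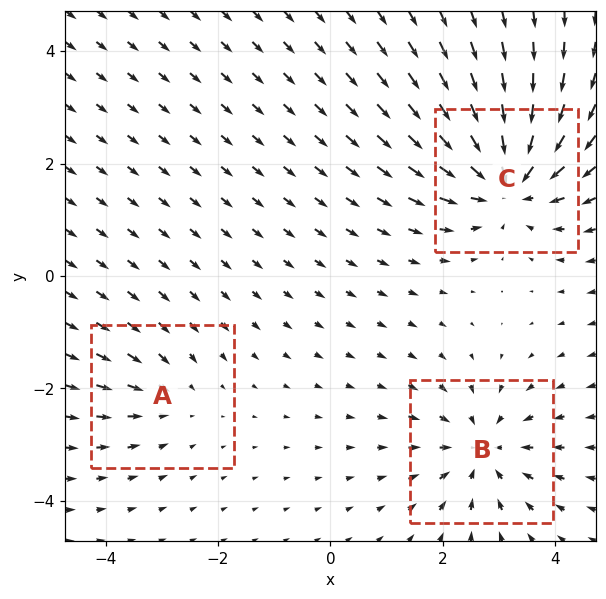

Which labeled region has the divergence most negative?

Divergence at each region's feature centre — A: about -2, B: about -3, C: about -5. Region C is most negative.

C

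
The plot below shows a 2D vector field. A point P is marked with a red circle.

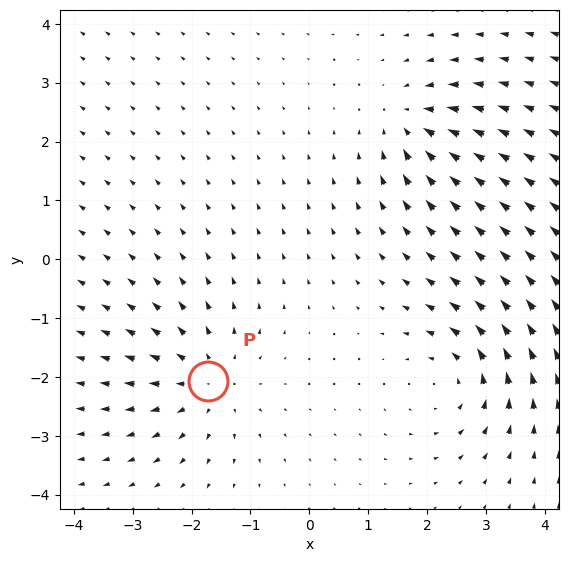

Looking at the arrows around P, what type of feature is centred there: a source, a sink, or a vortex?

At P (-1.7, -2.1) the arrows spread outward. Divergence about +3, curl ≈0 — positive divergence with near-zero curl is a source.

source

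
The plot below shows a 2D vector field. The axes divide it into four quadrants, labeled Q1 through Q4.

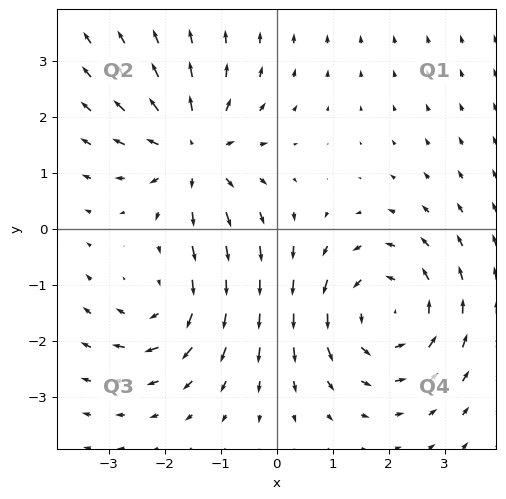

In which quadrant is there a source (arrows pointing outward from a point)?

Q2

The source sits at approximately (-1.5, 1.4), which lies in quadrant Q2. The divergence there is about +4, positive as expected for a source.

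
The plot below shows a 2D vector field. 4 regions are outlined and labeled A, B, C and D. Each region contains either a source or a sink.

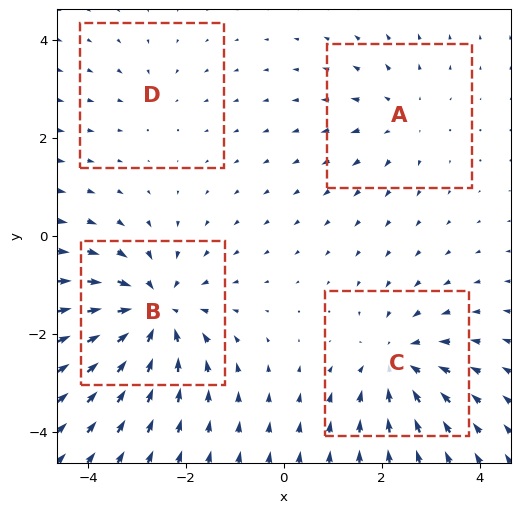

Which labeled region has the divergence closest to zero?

Divergence at each region's feature centre — A: about +3, B: about -7, C: about -5, D: about -2. Region D is closest to zero.

D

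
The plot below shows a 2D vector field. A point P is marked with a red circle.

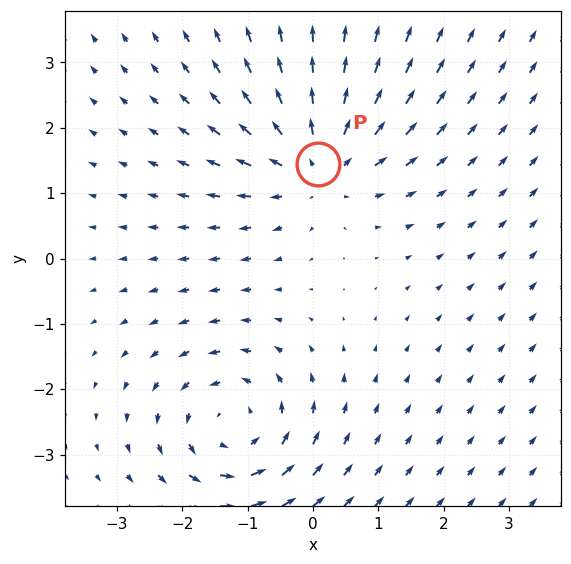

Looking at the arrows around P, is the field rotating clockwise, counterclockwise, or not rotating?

not rotating

Near P at (0.1, 1.5) the arrows show no circulation. The curl there is ≈0.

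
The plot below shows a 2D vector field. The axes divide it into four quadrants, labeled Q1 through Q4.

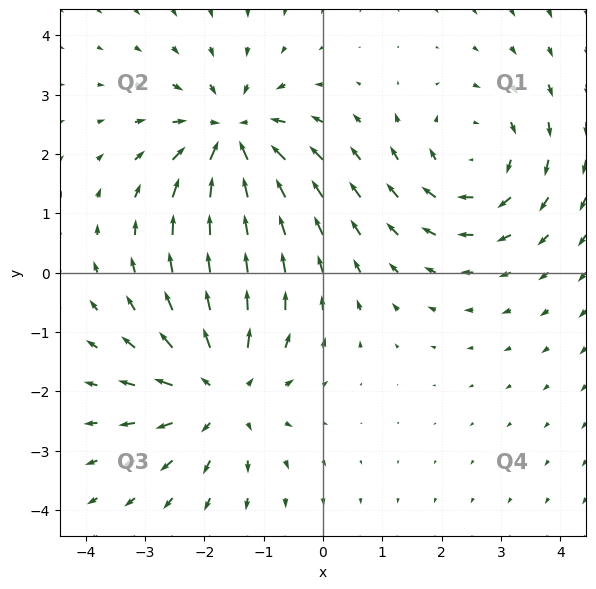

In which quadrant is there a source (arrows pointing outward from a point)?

Q3

The source sits at approximately (-1.7, -2.0), which lies in quadrant Q3. The divergence there is about +3, positive as expected for a source.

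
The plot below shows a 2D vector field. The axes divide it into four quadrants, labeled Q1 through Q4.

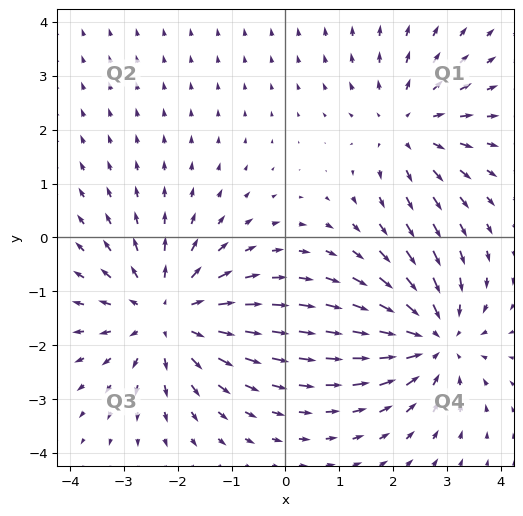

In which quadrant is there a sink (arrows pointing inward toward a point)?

The sink sits at approximately (2.7, -1.9), which lies in quadrant Q4. The divergence there is about -3, negative as expected for a sink.

Q4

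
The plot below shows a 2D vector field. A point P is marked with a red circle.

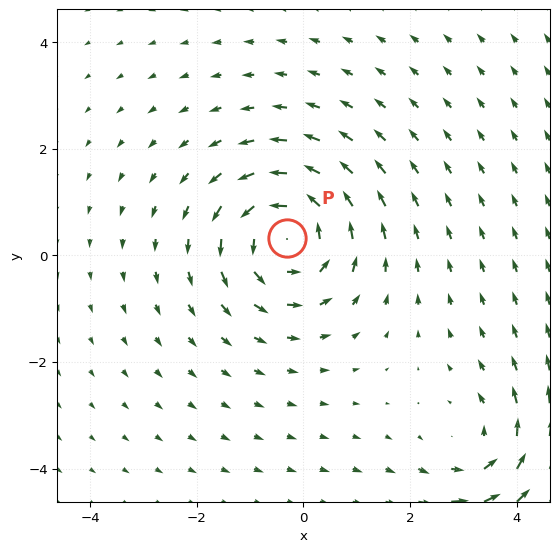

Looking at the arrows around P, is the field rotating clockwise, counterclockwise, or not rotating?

Near P at (-0.3, 0.3) the arrows circulate counterclockwise. The curl (z-component) there is about +4; positive curl means counterclockwise rotation.

counterclockwise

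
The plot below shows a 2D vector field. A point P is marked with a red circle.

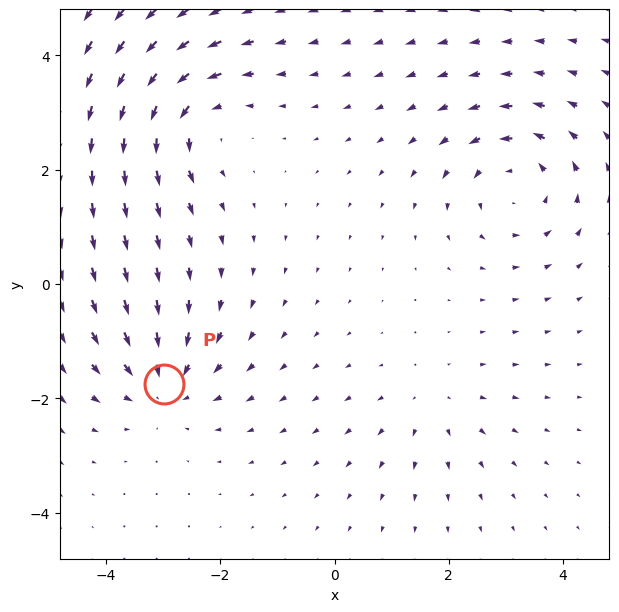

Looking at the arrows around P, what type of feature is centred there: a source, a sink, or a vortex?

At P (-3.0, -1.8) the arrows converge inward. Divergence about -5, curl ≈0 — negative divergence with near-zero curl is a sink.

sink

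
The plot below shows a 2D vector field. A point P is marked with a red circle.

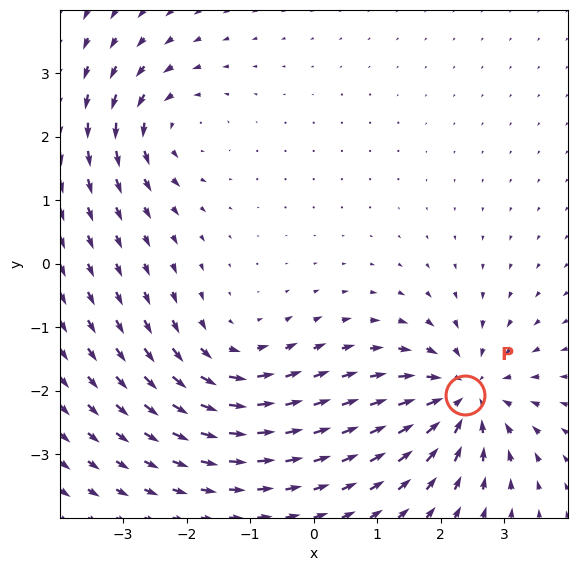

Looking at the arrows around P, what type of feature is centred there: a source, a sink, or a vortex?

sink

At P (2.4, -2.1) the arrows converge inward. Divergence about -5, curl ≈0 — negative divergence with near-zero curl is a sink.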